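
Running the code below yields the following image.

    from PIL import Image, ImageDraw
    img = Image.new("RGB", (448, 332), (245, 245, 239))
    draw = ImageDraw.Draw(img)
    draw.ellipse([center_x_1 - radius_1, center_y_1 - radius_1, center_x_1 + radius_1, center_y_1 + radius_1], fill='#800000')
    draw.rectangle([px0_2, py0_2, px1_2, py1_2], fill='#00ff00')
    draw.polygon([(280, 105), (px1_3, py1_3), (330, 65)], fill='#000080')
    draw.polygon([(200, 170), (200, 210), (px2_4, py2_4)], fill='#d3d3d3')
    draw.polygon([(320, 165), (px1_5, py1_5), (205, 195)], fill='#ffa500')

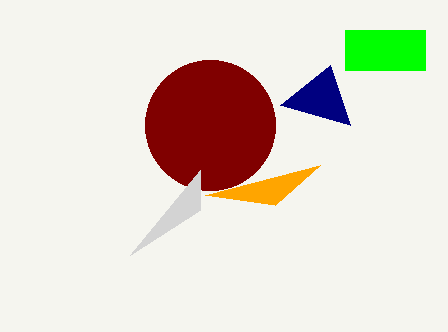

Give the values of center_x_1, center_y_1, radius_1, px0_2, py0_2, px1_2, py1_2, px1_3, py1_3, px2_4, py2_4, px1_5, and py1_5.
center_x_1 = 210, center_y_1 = 125, radius_1 = 65, px0_2 = 345, py0_2 = 30, px1_2 = 425, py1_2 = 70, px1_3 = 350, py1_3 = 125, px2_4 = 130, py2_4 = 255, px1_5 = 275, py1_5 = 205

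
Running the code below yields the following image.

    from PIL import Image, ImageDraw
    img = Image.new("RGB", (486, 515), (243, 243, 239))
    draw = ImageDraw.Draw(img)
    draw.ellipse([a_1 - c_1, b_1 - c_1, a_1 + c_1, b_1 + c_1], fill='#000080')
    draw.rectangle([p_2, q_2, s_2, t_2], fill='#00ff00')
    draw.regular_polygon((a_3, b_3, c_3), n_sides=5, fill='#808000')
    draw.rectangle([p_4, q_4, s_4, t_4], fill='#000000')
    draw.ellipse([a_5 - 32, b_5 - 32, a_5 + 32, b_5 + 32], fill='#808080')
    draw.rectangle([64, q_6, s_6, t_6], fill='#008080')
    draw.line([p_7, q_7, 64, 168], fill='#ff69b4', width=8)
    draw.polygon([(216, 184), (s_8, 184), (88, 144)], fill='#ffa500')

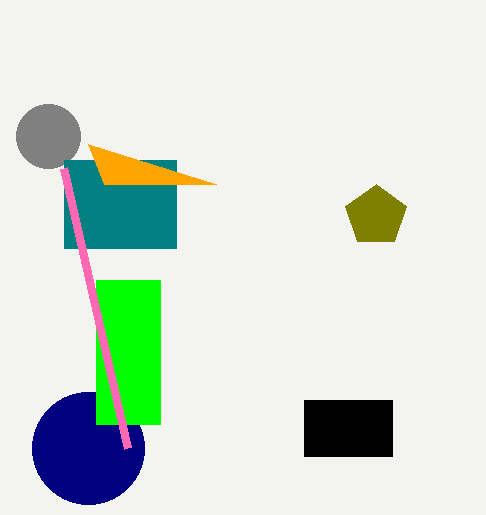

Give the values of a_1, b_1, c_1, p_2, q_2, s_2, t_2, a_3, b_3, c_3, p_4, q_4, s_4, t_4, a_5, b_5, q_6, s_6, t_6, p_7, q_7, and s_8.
a_1 = 88, b_1 = 448, c_1 = 56, p_2 = 96, q_2 = 280, s_2 = 160, t_2 = 424, a_3 = 376, b_3 = 216, c_3 = 32, p_4 = 304, q_4 = 400, s_4 = 392, t_4 = 456, a_5 = 48, b_5 = 136, q_6 = 160, s_6 = 176, t_6 = 248, p_7 = 128, q_7 = 448, s_8 = 104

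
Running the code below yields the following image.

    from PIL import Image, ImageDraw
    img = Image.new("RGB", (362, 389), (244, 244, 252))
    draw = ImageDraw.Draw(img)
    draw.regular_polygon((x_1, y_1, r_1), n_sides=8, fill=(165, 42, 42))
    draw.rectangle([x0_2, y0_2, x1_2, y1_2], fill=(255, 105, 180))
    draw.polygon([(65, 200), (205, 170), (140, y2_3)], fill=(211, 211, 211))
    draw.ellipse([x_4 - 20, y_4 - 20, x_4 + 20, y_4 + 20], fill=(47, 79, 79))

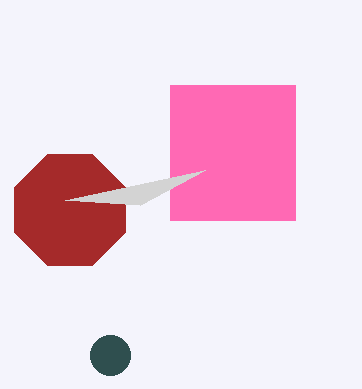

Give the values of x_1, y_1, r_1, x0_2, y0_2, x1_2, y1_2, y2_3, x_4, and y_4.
x_1 = 70
y_1 = 210
r_1 = 60
x0_2 = 170
y0_2 = 85
x1_2 = 295
y1_2 = 220
y2_3 = 205
x_4 = 110
y_4 = 355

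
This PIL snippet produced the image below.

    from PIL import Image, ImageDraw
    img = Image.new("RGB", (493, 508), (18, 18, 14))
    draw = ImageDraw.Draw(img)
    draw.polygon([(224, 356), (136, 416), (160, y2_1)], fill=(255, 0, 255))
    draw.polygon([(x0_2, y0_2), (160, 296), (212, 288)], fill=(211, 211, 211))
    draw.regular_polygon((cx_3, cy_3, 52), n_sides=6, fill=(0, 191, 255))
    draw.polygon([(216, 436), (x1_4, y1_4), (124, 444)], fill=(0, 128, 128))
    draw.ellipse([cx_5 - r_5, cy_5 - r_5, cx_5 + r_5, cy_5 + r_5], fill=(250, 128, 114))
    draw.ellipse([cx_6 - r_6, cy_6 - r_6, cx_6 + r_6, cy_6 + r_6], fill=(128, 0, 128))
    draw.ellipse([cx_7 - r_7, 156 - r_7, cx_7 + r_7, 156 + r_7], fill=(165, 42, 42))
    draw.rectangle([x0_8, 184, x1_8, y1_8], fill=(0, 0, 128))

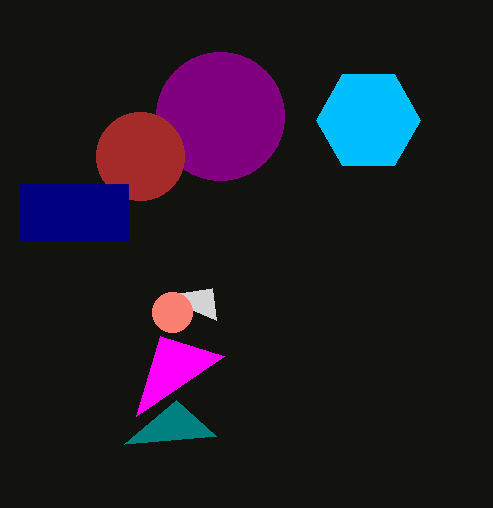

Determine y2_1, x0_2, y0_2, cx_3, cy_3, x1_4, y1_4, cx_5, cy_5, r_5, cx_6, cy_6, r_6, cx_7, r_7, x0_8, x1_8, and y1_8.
y2_1 = 336, x0_2 = 216, y0_2 = 320, cx_3 = 368, cy_3 = 120, x1_4 = 176, y1_4 = 400, cx_5 = 172, cy_5 = 312, r_5 = 20, cx_6 = 220, cy_6 = 116, r_6 = 64, cx_7 = 140, r_7 = 44, x0_8 = 20, x1_8 = 128, y1_8 = 240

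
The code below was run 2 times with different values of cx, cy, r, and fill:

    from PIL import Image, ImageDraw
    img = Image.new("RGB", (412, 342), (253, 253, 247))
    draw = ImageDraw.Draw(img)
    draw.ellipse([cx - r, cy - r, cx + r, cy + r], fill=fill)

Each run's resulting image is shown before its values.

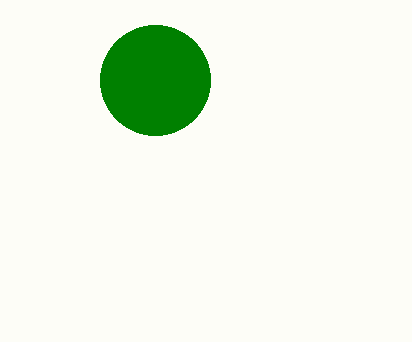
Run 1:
cx = 155
cy = 80
r = 55
fill = 'green'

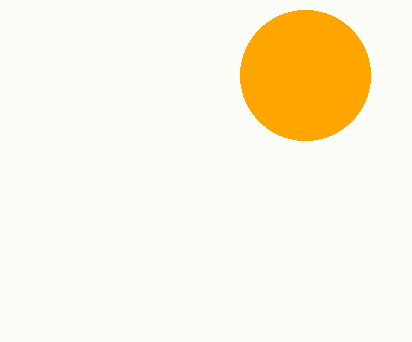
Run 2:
cx = 305; cy = 75; r = 65; fill = 'orange'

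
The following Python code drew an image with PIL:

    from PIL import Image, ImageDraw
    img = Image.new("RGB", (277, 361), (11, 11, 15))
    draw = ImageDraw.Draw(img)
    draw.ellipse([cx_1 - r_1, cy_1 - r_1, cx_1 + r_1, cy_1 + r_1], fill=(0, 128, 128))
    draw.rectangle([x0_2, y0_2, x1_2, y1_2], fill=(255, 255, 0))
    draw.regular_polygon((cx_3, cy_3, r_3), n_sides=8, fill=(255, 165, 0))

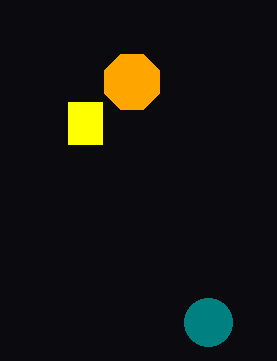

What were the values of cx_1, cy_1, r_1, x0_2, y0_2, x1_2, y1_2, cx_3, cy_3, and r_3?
cx_1 = 208; cy_1 = 322; r_1 = 24; x0_2 = 68; y0_2 = 102; x1_2 = 102; y1_2 = 144; cx_3 = 132; cy_3 = 82; r_3 = 30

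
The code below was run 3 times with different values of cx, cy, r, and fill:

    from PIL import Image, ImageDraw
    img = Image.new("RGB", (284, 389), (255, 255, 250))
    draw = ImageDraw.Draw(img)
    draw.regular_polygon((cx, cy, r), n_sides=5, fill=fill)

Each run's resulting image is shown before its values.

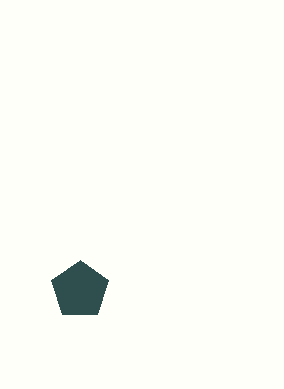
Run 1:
cx = 80
cy = 290
r = 30
fill = 'darkslategray'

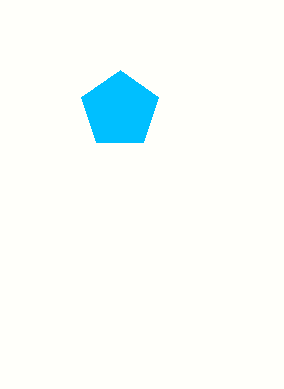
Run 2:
cx = 120
cy = 110
r = 40
fill = 'deepskyblue'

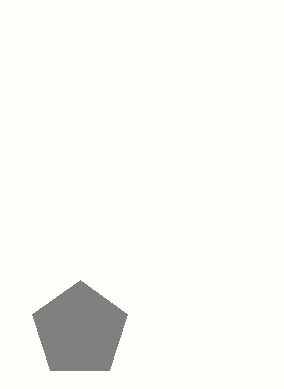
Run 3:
cx = 80; cy = 330; r = 50; fill = 'gray'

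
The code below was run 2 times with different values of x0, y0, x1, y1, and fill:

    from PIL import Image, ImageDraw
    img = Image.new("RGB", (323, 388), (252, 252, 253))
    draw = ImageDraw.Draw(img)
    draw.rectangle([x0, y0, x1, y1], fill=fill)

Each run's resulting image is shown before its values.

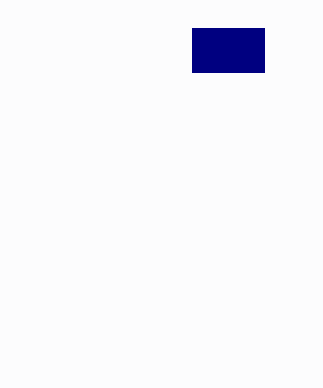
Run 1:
x0 = 192, y0 = 28, x1 = 264, y1 = 72, fill = 'navy'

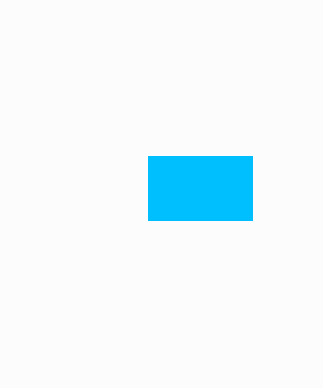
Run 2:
x0 = 148; y0 = 156; x1 = 252; y1 = 220; fill = 'deepskyblue'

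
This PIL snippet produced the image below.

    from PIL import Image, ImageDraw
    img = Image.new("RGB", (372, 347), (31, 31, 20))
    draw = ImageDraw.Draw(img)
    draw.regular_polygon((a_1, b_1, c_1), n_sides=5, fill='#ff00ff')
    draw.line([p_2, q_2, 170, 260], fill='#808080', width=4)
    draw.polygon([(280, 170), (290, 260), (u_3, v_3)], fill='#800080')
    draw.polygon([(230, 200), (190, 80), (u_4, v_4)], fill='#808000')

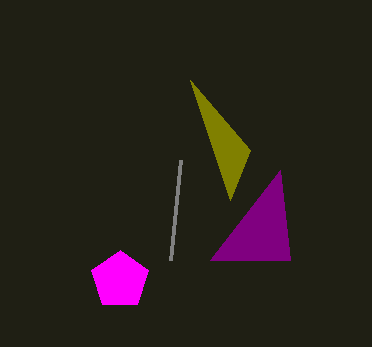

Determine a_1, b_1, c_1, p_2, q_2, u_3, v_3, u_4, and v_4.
a_1 = 120
b_1 = 280
c_1 = 30
p_2 = 180
q_2 = 160
u_3 = 210
v_3 = 260
u_4 = 250
v_4 = 150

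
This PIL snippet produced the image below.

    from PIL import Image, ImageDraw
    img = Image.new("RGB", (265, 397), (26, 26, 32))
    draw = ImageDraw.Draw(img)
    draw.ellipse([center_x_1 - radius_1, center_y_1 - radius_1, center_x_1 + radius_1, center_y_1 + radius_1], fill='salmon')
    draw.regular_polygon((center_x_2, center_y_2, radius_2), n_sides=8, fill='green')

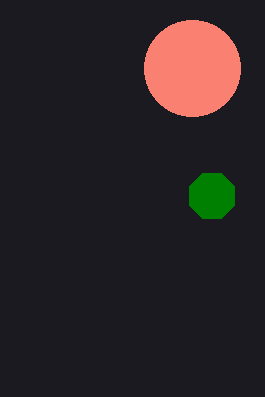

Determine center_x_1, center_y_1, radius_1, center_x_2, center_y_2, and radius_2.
center_x_1 = 192
center_y_1 = 68
radius_1 = 48
center_x_2 = 212
center_y_2 = 196
radius_2 = 24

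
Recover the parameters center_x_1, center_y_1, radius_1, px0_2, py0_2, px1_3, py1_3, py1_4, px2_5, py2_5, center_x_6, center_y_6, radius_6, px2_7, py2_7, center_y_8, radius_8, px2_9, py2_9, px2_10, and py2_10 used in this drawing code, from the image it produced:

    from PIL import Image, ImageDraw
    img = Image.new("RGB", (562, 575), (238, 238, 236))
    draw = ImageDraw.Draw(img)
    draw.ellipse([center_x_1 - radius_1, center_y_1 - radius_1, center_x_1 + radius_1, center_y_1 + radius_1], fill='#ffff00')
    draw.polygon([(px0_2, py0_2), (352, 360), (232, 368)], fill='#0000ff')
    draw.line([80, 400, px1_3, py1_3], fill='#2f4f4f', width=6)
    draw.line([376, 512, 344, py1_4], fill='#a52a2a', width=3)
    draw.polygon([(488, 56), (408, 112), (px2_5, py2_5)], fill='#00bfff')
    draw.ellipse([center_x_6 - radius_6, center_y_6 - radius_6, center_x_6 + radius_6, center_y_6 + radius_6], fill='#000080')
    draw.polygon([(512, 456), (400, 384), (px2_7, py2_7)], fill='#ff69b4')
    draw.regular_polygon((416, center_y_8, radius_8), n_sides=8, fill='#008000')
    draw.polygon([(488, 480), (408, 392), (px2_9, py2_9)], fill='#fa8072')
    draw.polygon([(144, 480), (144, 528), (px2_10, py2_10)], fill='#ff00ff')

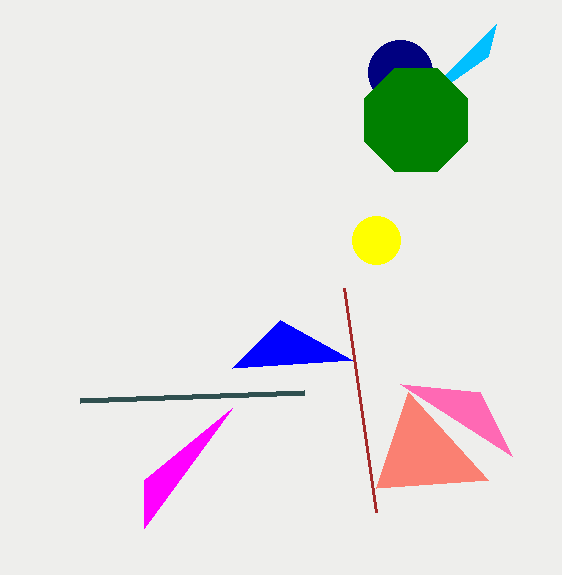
center_x_1 = 376; center_y_1 = 240; radius_1 = 24; px0_2 = 280; py0_2 = 320; px1_3 = 304; py1_3 = 392; py1_4 = 288; px2_5 = 496; py2_5 = 24; center_x_6 = 400; center_y_6 = 72; radius_6 = 32; px2_7 = 480; py2_7 = 392; center_y_8 = 120; radius_8 = 56; px2_9 = 376; py2_9 = 488; px2_10 = 232; py2_10 = 408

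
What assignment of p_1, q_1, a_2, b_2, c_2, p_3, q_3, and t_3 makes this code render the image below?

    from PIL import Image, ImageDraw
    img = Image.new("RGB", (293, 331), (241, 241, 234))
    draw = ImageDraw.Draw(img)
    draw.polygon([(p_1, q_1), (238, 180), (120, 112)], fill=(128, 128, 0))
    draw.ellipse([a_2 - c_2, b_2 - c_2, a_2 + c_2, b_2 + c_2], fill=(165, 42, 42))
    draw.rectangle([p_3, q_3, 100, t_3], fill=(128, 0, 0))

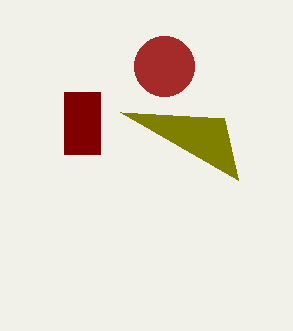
p_1 = 224, q_1 = 118, a_2 = 164, b_2 = 66, c_2 = 30, p_3 = 64, q_3 = 92, t_3 = 154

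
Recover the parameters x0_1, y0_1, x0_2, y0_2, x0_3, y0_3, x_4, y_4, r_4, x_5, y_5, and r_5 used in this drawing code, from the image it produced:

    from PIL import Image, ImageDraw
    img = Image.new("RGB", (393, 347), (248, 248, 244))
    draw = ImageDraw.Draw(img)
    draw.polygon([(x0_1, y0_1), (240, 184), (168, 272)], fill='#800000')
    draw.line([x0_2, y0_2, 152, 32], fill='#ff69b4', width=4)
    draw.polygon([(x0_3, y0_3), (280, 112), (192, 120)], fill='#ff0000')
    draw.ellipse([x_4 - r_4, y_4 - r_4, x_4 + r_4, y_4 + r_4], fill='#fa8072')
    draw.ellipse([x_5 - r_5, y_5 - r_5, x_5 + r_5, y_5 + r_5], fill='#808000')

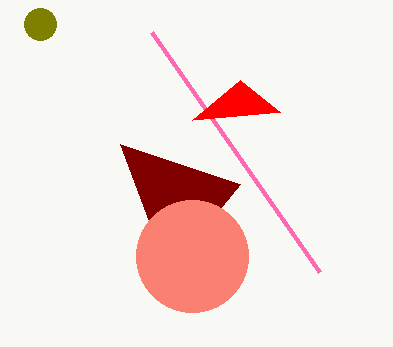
x0_1 = 120; y0_1 = 144; x0_2 = 320; y0_2 = 272; x0_3 = 240; y0_3 = 80; x_4 = 192; y_4 = 256; r_4 = 56; x_5 = 40; y_5 = 24; r_5 = 16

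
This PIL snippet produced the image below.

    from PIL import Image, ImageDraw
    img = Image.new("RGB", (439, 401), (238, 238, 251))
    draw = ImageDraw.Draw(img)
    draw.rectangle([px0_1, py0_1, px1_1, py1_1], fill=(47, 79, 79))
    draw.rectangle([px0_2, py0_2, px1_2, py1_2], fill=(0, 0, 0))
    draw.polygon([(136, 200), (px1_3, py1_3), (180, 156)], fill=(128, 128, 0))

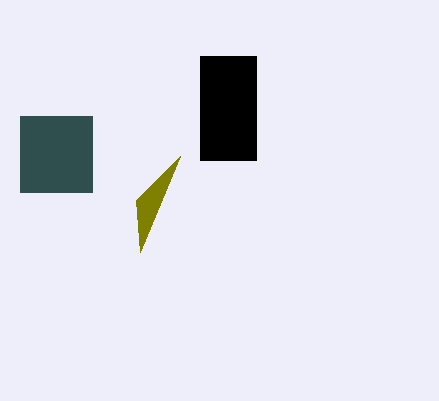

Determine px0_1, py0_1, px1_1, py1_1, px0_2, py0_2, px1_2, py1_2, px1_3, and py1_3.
px0_1 = 20
py0_1 = 116
px1_1 = 92
py1_1 = 192
px0_2 = 200
py0_2 = 56
px1_2 = 256
py1_2 = 160
px1_3 = 140
py1_3 = 252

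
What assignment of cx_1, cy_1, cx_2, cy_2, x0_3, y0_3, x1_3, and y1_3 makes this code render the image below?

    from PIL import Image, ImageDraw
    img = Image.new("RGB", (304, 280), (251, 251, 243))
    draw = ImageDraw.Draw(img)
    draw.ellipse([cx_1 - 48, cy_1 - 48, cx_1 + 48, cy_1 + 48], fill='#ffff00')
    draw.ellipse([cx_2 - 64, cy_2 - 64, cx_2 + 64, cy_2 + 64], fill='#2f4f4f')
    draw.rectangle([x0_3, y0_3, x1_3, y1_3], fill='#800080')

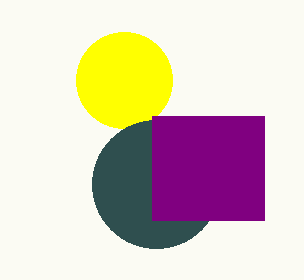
cx_1 = 124
cy_1 = 80
cx_2 = 156
cy_2 = 184
x0_3 = 152
y0_3 = 116
x1_3 = 264
y1_3 = 220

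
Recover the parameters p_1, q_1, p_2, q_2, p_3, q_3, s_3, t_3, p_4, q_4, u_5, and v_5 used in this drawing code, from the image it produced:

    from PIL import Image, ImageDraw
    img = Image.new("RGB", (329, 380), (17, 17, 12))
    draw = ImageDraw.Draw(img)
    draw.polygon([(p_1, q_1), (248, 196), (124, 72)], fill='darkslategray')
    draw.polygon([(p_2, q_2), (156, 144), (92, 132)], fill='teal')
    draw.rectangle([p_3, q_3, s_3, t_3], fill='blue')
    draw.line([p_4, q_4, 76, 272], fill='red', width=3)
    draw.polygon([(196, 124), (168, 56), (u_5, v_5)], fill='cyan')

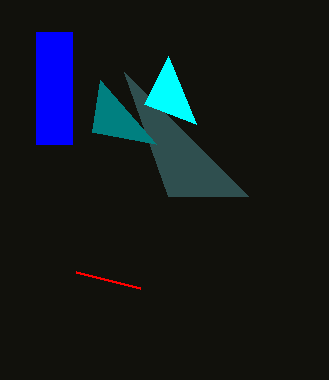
p_1 = 168, q_1 = 196, p_2 = 100, q_2 = 80, p_3 = 36, q_3 = 32, s_3 = 72, t_3 = 144, p_4 = 140, q_4 = 288, u_5 = 144, v_5 = 104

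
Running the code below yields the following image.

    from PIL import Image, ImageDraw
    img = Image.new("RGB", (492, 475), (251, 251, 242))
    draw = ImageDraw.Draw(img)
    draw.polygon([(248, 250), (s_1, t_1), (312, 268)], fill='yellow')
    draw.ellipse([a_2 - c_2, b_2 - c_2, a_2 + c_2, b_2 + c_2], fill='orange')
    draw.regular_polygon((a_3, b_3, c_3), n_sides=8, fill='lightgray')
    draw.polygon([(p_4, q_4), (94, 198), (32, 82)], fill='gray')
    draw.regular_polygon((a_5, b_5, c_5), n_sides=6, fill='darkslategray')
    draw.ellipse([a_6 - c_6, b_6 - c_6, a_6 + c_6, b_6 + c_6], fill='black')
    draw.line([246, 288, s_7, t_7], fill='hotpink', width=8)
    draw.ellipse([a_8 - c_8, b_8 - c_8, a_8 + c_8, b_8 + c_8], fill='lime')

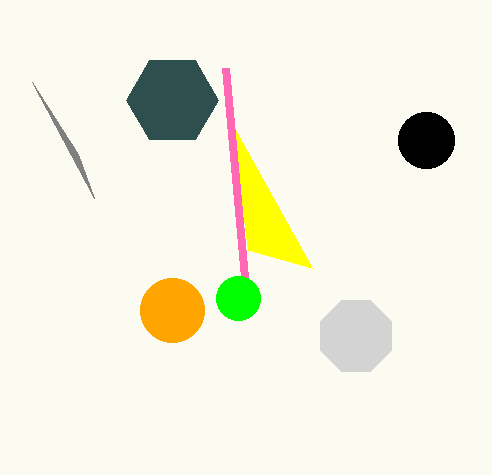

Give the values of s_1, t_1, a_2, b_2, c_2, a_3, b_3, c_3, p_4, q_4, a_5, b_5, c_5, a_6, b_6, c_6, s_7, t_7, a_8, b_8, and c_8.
s_1 = 232
t_1 = 124
a_2 = 172
b_2 = 310
c_2 = 32
a_3 = 356
b_3 = 336
c_3 = 38
p_4 = 78
q_4 = 154
a_5 = 172
b_5 = 100
c_5 = 46
a_6 = 426
b_6 = 140
c_6 = 28
s_7 = 226
t_7 = 68
a_8 = 238
b_8 = 298
c_8 = 22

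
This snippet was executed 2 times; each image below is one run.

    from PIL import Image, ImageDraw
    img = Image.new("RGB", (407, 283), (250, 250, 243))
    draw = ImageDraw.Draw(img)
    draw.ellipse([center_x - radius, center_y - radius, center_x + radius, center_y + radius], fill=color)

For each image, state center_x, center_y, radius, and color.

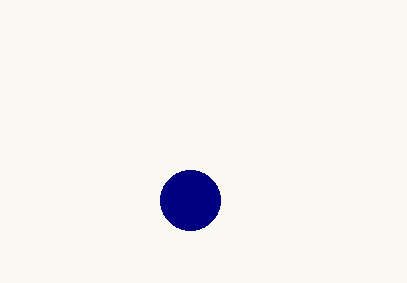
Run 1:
center_x = 190, center_y = 200, radius = 30, color = 'navy'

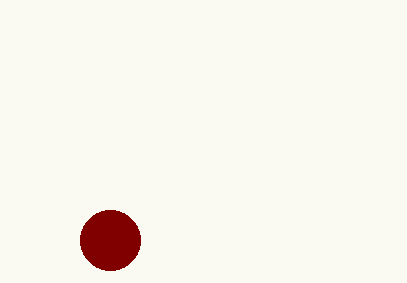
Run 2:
center_x = 110
center_y = 240
radius = 30
color = 'maroon'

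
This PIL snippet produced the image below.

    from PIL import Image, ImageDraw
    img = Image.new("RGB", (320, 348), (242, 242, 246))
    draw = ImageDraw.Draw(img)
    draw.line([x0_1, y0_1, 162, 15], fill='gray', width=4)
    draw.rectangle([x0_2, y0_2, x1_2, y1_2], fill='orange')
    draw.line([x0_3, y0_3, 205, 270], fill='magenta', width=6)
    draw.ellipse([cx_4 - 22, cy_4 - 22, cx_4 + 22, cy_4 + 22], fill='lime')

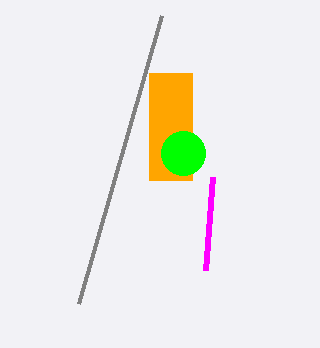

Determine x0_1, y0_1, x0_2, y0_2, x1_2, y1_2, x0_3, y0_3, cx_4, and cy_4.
x0_1 = 79
y0_1 = 303
x0_2 = 149
y0_2 = 73
x1_2 = 192
y1_2 = 180
x0_3 = 212
y0_3 = 177
cx_4 = 183
cy_4 = 153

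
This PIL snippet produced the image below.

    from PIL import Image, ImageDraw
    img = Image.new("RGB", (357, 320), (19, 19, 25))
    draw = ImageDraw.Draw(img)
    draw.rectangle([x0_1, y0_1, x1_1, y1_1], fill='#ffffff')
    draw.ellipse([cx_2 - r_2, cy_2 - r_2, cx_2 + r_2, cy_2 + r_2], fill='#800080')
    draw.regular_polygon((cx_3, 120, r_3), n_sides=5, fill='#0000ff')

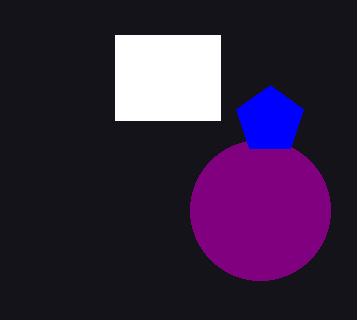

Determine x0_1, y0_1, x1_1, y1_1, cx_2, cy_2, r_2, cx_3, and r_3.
x0_1 = 115, y0_1 = 35, x1_1 = 220, y1_1 = 120, cx_2 = 260, cy_2 = 210, r_2 = 70, cx_3 = 270, r_3 = 35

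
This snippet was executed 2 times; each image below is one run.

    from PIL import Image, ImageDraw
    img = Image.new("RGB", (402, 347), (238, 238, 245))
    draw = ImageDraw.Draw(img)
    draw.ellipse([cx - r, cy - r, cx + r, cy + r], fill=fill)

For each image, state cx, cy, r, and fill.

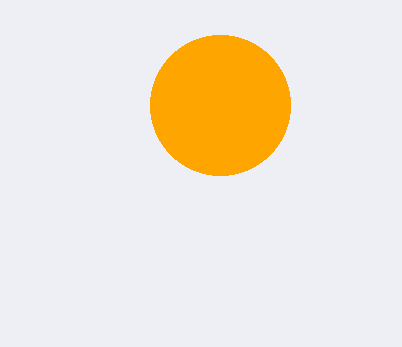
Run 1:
cx = 220; cy = 105; r = 70; fill = 'orange'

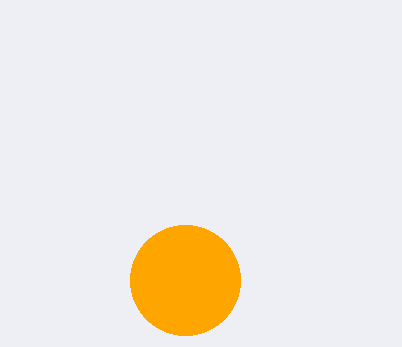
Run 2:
cx = 185
cy = 280
r = 55
fill = 'orange'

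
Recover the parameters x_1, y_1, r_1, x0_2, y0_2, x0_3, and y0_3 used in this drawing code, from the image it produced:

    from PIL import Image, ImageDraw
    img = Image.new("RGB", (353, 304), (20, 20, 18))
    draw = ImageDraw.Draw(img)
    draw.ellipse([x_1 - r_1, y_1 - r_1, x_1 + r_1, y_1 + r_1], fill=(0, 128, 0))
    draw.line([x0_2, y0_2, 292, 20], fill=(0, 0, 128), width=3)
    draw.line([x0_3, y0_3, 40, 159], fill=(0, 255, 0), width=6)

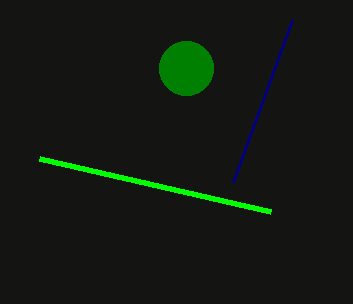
x_1 = 186; y_1 = 68; r_1 = 27; x0_2 = 233; y0_2 = 182; x0_3 = 271; y0_3 = 212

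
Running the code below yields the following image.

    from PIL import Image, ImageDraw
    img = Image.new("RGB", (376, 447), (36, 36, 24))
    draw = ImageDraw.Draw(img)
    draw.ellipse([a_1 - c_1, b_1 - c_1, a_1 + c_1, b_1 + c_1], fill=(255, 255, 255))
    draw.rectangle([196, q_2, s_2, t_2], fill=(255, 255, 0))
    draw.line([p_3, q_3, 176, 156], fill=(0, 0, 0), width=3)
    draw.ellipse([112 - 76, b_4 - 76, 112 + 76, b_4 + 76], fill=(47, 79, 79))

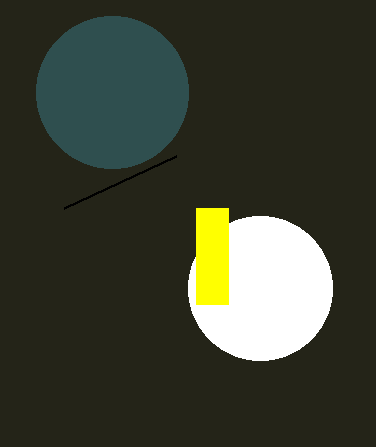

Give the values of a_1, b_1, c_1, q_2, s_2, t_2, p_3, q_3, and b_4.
a_1 = 260
b_1 = 288
c_1 = 72
q_2 = 208
s_2 = 228
t_2 = 304
p_3 = 64
q_3 = 208
b_4 = 92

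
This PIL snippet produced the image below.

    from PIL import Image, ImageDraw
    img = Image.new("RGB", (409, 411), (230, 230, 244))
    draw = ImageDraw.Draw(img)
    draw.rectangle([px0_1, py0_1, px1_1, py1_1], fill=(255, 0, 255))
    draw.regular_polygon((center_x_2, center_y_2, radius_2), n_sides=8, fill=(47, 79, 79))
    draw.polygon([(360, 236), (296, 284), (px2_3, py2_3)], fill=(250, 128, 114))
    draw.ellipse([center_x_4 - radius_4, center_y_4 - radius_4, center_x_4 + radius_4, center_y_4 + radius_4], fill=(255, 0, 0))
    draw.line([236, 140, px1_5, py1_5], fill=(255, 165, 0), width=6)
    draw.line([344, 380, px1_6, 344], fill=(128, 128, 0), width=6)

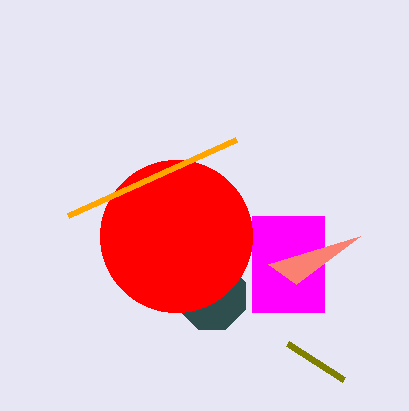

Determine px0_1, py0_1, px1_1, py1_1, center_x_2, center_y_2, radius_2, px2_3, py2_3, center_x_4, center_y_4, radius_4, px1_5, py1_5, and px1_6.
px0_1 = 252
py0_1 = 216
px1_1 = 324
py1_1 = 312
center_x_2 = 212
center_y_2 = 296
radius_2 = 36
px2_3 = 268
py2_3 = 264
center_x_4 = 176
center_y_4 = 236
radius_4 = 76
px1_5 = 68
py1_5 = 216
px1_6 = 288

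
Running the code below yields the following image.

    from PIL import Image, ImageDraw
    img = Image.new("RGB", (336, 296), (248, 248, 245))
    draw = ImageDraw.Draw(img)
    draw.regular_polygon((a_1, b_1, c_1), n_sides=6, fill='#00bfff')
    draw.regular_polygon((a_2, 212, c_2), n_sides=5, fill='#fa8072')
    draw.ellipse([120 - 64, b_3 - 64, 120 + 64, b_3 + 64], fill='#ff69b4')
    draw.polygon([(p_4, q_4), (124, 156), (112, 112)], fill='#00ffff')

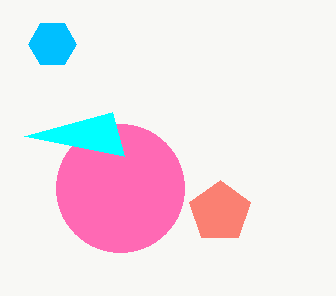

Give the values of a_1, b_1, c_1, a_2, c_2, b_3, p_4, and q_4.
a_1 = 52; b_1 = 44; c_1 = 24; a_2 = 220; c_2 = 32; b_3 = 188; p_4 = 24; q_4 = 136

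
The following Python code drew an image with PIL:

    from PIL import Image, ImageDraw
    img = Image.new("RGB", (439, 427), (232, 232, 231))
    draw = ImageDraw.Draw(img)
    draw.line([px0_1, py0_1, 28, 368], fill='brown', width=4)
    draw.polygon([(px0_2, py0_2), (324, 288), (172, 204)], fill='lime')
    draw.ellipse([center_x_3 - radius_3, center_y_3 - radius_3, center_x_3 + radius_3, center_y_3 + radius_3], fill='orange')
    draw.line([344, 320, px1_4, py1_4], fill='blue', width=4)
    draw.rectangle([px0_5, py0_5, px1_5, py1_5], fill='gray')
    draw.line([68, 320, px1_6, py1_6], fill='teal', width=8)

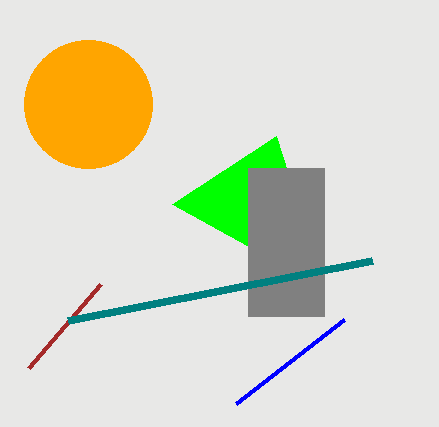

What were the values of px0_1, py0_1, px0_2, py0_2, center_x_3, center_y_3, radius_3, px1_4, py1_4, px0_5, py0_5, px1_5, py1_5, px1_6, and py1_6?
px0_1 = 100, py0_1 = 284, px0_2 = 276, py0_2 = 136, center_x_3 = 88, center_y_3 = 104, radius_3 = 64, px1_4 = 236, py1_4 = 404, px0_5 = 248, py0_5 = 168, px1_5 = 324, py1_5 = 316, px1_6 = 372, py1_6 = 260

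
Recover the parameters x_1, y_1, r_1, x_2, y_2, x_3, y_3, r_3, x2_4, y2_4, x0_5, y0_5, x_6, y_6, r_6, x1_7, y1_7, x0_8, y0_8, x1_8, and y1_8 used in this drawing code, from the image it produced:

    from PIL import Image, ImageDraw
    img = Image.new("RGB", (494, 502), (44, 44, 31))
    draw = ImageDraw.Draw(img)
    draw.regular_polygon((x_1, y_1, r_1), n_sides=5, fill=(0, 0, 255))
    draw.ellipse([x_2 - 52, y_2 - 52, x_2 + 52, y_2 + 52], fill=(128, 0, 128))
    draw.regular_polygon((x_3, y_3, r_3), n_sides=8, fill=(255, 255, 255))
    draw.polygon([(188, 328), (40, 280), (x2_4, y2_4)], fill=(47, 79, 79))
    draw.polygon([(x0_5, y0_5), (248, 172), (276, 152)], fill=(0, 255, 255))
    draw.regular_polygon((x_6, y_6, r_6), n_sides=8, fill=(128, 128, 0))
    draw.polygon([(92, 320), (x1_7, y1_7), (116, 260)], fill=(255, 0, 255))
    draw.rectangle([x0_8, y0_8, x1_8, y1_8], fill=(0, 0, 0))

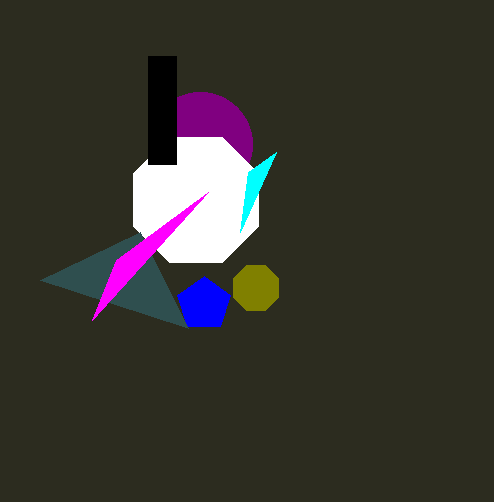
x_1 = 204, y_1 = 304, r_1 = 28, x_2 = 200, y_2 = 144, x_3 = 196, y_3 = 200, r_3 = 68, x2_4 = 140, y2_4 = 232, x0_5 = 240, y0_5 = 232, x_6 = 256, y_6 = 288, r_6 = 24, x1_7 = 208, y1_7 = 192, x0_8 = 148, y0_8 = 56, x1_8 = 176, y1_8 = 164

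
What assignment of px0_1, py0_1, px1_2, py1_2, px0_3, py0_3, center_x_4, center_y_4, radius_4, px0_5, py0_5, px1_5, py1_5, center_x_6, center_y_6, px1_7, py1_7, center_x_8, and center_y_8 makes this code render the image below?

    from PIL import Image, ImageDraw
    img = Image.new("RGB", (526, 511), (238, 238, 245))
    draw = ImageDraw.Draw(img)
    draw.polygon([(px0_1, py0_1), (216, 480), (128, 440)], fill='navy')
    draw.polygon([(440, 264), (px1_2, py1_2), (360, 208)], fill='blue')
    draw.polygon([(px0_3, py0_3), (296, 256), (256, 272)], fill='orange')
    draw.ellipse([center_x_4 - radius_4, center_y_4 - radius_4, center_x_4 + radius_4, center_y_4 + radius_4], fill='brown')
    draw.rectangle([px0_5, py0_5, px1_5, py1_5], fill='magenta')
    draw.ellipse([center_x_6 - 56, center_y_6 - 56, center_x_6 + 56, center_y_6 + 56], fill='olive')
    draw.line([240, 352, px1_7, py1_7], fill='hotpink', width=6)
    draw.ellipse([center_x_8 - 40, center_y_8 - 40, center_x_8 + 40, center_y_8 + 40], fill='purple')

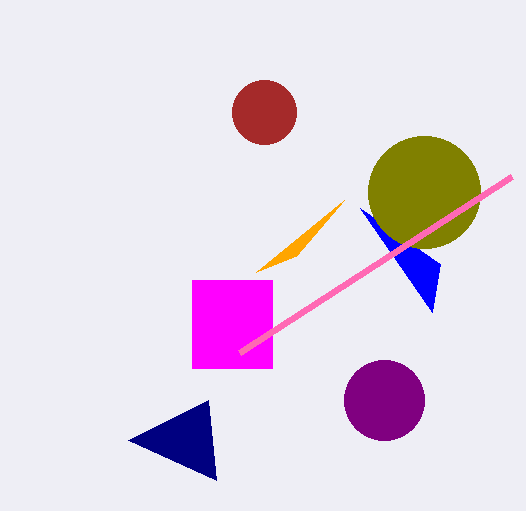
px0_1 = 208
py0_1 = 400
px1_2 = 432
py1_2 = 312
px0_3 = 344
py0_3 = 200
center_x_4 = 264
center_y_4 = 112
radius_4 = 32
px0_5 = 192
py0_5 = 280
px1_5 = 272
py1_5 = 368
center_x_6 = 424
center_y_6 = 192
px1_7 = 512
py1_7 = 176
center_x_8 = 384
center_y_8 = 400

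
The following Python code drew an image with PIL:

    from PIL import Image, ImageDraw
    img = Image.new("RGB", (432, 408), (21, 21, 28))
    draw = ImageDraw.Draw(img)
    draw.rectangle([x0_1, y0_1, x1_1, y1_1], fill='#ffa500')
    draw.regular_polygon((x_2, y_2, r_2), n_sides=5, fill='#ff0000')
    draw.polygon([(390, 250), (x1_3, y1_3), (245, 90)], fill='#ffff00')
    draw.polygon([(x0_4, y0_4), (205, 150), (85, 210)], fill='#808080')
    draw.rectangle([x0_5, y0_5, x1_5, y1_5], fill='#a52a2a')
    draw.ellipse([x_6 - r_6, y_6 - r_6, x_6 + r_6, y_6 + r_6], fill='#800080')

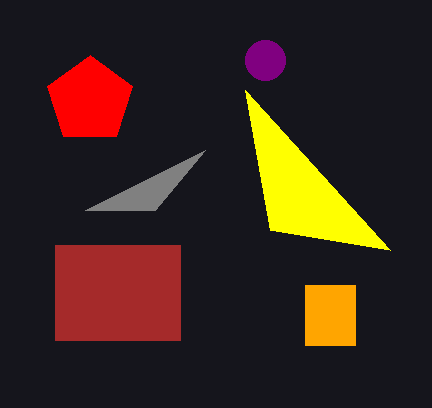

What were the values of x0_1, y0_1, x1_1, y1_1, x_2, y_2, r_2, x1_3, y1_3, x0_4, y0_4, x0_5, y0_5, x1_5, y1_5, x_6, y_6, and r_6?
x0_1 = 305; y0_1 = 285; x1_1 = 355; y1_1 = 345; x_2 = 90; y_2 = 100; r_2 = 45; x1_3 = 270; y1_3 = 230; x0_4 = 155; y0_4 = 210; x0_5 = 55; y0_5 = 245; x1_5 = 180; y1_5 = 340; x_6 = 265; y_6 = 60; r_6 = 20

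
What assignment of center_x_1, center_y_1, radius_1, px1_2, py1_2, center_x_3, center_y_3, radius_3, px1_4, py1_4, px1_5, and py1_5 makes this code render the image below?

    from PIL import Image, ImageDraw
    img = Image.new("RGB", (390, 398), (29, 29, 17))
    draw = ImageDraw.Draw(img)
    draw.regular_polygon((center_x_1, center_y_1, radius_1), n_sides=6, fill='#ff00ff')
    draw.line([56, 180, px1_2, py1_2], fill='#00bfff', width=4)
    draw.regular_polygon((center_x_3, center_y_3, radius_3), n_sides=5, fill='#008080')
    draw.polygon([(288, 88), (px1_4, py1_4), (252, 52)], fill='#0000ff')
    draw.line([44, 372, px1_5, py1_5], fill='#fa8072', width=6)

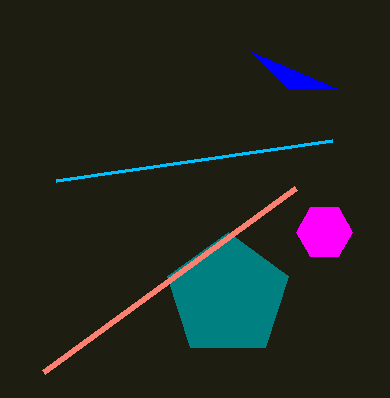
center_x_1 = 324
center_y_1 = 232
radius_1 = 28
px1_2 = 332
py1_2 = 140
center_x_3 = 228
center_y_3 = 296
radius_3 = 64
px1_4 = 336
py1_4 = 88
px1_5 = 296
py1_5 = 188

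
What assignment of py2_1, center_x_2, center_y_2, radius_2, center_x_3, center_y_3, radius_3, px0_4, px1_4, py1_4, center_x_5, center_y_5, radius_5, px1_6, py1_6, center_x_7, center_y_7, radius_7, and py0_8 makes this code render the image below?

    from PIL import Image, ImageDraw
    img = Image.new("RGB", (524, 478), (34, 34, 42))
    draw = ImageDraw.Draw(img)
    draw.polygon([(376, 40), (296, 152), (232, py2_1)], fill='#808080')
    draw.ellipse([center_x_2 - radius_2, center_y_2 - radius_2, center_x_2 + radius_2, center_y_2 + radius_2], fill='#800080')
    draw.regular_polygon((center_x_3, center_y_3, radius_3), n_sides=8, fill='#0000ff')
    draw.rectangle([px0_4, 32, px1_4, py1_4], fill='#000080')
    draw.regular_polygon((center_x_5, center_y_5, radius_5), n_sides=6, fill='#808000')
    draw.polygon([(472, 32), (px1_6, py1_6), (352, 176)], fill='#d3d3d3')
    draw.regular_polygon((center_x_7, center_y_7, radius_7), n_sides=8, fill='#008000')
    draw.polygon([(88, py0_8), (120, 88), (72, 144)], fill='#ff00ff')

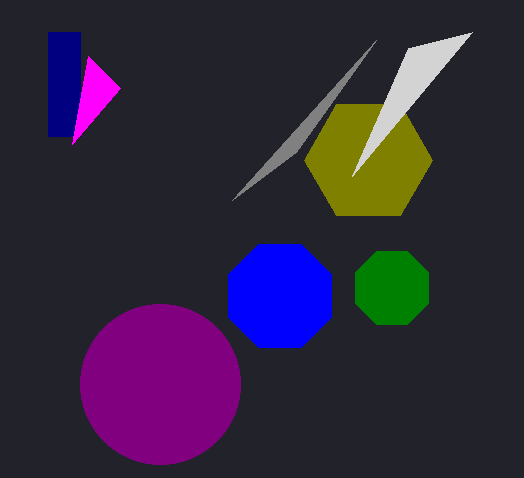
py2_1 = 200; center_x_2 = 160; center_y_2 = 384; radius_2 = 80; center_x_3 = 280; center_y_3 = 296; radius_3 = 56; px0_4 = 48; px1_4 = 80; py1_4 = 136; center_x_5 = 368; center_y_5 = 160; radius_5 = 64; px1_6 = 408; py1_6 = 48; center_x_7 = 392; center_y_7 = 288; radius_7 = 40; py0_8 = 56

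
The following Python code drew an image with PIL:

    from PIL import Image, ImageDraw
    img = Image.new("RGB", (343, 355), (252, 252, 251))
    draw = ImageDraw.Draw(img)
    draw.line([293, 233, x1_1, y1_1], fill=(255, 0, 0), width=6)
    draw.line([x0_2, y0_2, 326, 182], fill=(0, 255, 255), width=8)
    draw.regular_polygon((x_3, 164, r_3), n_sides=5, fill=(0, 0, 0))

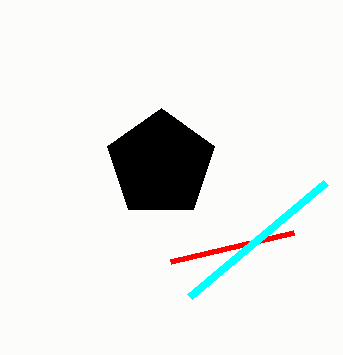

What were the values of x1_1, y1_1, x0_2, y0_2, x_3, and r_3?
x1_1 = 170, y1_1 = 262, x0_2 = 190, y0_2 = 296, x_3 = 161, r_3 = 56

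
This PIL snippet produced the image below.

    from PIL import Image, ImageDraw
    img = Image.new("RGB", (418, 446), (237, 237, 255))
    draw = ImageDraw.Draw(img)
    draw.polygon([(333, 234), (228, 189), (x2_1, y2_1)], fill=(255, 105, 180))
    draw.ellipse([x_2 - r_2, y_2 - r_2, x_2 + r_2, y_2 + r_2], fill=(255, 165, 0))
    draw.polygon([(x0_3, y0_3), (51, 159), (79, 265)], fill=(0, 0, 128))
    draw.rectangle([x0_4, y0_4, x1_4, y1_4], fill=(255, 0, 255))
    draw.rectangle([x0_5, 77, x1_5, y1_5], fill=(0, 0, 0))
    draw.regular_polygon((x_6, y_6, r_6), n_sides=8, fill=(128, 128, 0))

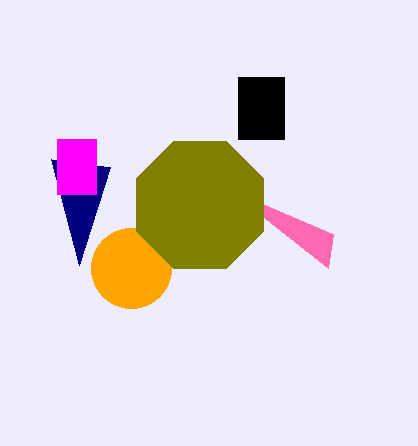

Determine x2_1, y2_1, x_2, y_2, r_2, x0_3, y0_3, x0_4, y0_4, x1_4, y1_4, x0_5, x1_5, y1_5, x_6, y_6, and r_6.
x2_1 = 328
y2_1 = 268
x_2 = 131
y_2 = 268
r_2 = 40
x0_3 = 110
y0_3 = 167
x0_4 = 57
y0_4 = 139
x1_4 = 96
y1_4 = 194
x0_5 = 238
x1_5 = 284
y1_5 = 139
x_6 = 200
y_6 = 205
r_6 = 69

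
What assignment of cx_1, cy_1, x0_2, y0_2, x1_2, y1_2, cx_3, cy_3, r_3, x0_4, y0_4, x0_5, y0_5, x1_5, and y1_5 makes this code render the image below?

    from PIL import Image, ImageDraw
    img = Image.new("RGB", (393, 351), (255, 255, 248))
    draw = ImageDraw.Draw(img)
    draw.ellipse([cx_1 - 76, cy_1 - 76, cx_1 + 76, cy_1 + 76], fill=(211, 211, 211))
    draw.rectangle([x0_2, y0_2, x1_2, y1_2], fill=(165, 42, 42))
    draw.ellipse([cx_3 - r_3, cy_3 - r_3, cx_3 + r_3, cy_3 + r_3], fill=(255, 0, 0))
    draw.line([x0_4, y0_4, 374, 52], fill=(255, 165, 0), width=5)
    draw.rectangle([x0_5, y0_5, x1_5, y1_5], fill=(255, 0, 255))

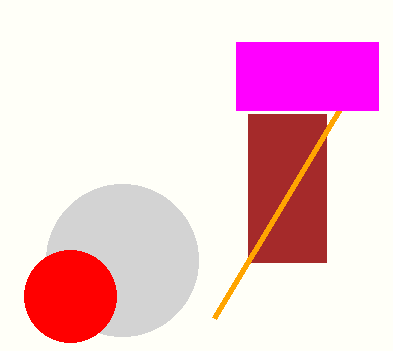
cx_1 = 122; cy_1 = 260; x0_2 = 248; y0_2 = 114; x1_2 = 326; y1_2 = 262; cx_3 = 70; cy_3 = 296; r_3 = 46; x0_4 = 214; y0_4 = 318; x0_5 = 236; y0_5 = 42; x1_5 = 378; y1_5 = 110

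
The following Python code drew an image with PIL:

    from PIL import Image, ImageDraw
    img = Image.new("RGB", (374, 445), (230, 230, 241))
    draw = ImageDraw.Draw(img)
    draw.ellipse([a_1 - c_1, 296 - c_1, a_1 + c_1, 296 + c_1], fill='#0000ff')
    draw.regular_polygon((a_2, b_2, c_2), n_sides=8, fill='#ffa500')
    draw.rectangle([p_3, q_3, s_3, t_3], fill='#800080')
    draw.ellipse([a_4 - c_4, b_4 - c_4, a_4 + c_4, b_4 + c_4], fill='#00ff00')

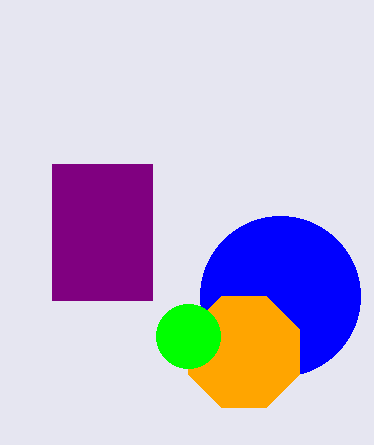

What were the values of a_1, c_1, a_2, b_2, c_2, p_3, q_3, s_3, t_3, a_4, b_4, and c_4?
a_1 = 280, c_1 = 80, a_2 = 244, b_2 = 352, c_2 = 60, p_3 = 52, q_3 = 164, s_3 = 152, t_3 = 300, a_4 = 188, b_4 = 336, c_4 = 32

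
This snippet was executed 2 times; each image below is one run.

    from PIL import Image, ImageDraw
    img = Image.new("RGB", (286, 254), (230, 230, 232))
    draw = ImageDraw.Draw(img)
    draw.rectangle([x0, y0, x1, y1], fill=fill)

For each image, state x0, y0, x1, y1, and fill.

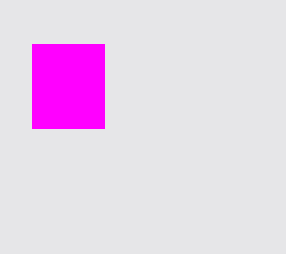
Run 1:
x0 = 32
y0 = 44
x1 = 104
y1 = 128
fill = 'magenta'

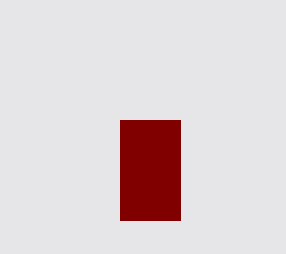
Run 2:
x0 = 120, y0 = 120, x1 = 180, y1 = 220, fill = 'maroon'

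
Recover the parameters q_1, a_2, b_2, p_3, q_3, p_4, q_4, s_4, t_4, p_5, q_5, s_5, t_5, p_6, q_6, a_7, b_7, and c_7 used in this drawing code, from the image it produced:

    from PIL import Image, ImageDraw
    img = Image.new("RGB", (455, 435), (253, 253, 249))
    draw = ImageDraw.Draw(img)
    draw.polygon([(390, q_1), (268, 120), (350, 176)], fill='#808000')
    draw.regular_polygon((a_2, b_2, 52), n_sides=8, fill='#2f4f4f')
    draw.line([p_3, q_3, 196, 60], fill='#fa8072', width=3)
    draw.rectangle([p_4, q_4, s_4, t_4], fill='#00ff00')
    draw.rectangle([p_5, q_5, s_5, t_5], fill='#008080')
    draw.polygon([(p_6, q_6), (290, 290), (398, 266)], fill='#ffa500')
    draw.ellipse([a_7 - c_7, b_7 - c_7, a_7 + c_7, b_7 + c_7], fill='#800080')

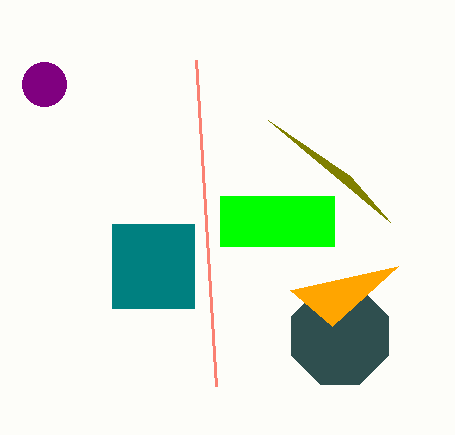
q_1 = 222, a_2 = 340, b_2 = 336, p_3 = 216, q_3 = 386, p_4 = 220, q_4 = 196, s_4 = 334, t_4 = 246, p_5 = 112, q_5 = 224, s_5 = 194, t_5 = 308, p_6 = 332, q_6 = 326, a_7 = 44, b_7 = 84, c_7 = 22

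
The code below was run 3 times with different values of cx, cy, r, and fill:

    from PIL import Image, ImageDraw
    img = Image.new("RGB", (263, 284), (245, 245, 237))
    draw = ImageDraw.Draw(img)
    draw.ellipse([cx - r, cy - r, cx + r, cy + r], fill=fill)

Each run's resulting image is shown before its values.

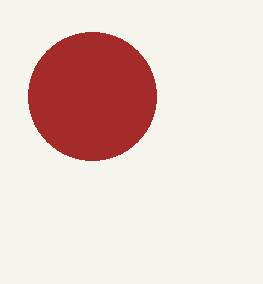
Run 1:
cx = 92; cy = 96; r = 64; fill = 'brown'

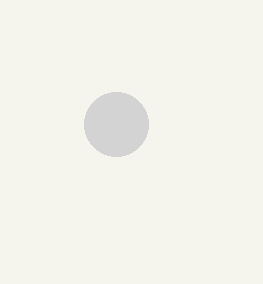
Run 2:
cx = 116; cy = 124; r = 32; fill = 'lightgray'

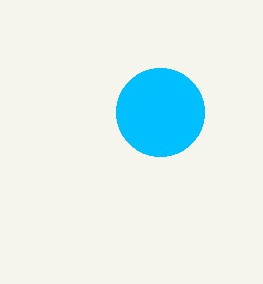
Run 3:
cx = 160; cy = 112; r = 44; fill = 'deepskyblue'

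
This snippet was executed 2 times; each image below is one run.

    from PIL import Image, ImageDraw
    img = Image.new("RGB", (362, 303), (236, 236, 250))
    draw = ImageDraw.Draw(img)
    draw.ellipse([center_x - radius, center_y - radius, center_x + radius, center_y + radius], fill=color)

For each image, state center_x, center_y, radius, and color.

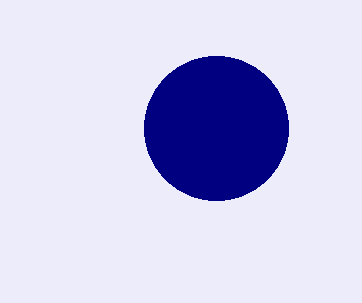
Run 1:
center_x = 216, center_y = 128, radius = 72, color = 'navy'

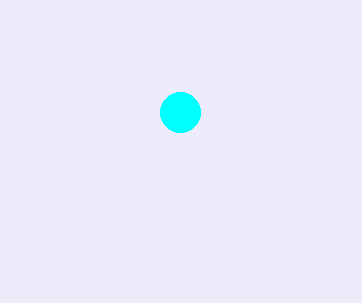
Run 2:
center_x = 180; center_y = 112; radius = 20; color = 'cyan'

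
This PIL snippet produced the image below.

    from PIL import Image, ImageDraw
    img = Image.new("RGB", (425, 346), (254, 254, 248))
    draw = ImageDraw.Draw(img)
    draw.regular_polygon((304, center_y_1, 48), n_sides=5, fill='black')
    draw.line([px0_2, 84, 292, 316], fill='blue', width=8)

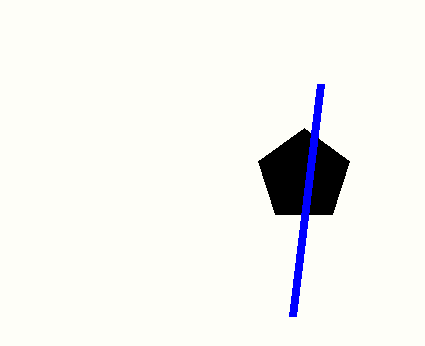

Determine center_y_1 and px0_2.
center_y_1 = 176, px0_2 = 320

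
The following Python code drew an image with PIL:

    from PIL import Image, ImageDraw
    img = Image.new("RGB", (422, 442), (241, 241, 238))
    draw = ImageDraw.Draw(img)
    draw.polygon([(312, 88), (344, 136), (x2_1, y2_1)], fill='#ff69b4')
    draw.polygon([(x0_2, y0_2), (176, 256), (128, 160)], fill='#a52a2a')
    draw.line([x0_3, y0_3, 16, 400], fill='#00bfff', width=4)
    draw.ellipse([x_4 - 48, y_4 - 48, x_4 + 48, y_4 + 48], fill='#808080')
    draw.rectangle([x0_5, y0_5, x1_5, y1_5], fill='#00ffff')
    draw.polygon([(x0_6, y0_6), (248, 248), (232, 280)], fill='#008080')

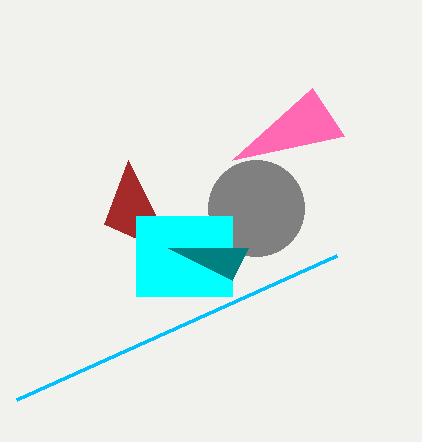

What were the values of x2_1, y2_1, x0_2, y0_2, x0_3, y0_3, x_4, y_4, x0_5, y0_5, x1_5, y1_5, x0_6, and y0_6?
x2_1 = 232; y2_1 = 160; x0_2 = 104; y0_2 = 224; x0_3 = 336; y0_3 = 256; x_4 = 256; y_4 = 208; x0_5 = 136; y0_5 = 216; x1_5 = 232; y1_5 = 296; x0_6 = 168; y0_6 = 248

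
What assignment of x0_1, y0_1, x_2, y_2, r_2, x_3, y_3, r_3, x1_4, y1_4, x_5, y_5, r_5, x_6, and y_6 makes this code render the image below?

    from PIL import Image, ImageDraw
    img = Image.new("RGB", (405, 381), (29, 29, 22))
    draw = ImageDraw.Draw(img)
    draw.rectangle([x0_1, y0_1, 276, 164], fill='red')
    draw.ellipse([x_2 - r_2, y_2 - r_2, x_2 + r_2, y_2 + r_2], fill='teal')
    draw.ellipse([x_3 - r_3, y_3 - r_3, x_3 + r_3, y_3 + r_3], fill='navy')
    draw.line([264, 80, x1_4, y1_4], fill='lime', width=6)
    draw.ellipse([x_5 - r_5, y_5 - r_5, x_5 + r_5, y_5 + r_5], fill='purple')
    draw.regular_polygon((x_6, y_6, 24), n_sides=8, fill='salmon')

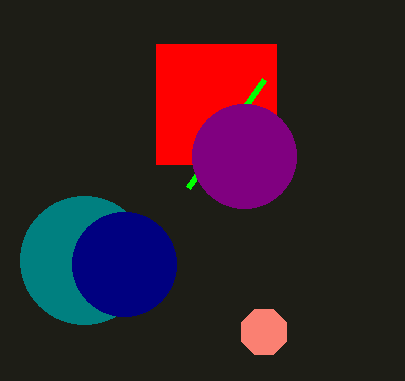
x0_1 = 156, y0_1 = 44, x_2 = 84, y_2 = 260, r_2 = 64, x_3 = 124, y_3 = 264, r_3 = 52, x1_4 = 188, y1_4 = 188, x_5 = 244, y_5 = 156, r_5 = 52, x_6 = 264, y_6 = 332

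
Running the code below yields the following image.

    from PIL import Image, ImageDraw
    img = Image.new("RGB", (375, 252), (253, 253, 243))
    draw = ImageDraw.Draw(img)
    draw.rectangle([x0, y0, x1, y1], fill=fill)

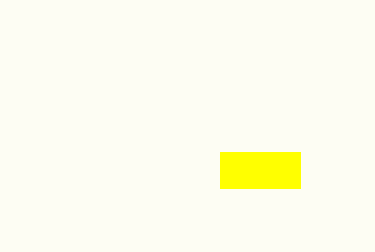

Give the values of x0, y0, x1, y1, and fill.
x0 = 220
y0 = 152
x1 = 300
y1 = 188
fill = 'yellow'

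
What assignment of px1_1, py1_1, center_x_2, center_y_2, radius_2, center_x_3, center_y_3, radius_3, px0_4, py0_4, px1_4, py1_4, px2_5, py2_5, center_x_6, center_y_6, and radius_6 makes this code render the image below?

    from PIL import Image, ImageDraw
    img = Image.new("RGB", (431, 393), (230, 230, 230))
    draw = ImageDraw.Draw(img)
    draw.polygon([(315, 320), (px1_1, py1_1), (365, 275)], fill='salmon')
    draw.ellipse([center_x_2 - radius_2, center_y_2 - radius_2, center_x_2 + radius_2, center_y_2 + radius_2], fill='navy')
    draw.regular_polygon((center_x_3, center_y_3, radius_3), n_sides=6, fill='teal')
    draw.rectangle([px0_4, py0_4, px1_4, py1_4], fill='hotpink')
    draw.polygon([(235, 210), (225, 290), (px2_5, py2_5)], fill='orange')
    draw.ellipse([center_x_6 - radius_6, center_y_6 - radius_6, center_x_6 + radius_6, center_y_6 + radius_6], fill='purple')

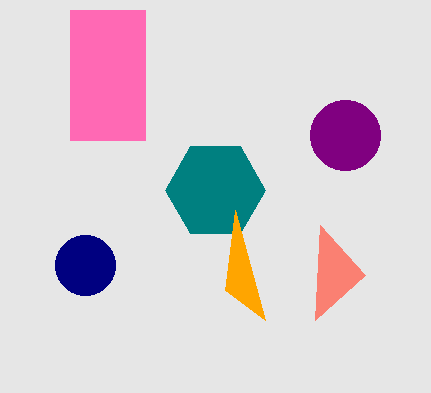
px1_1 = 320; py1_1 = 225; center_x_2 = 85; center_y_2 = 265; radius_2 = 30; center_x_3 = 215; center_y_3 = 190; radius_3 = 50; px0_4 = 70; py0_4 = 10; px1_4 = 145; py1_4 = 140; px2_5 = 265; py2_5 = 320; center_x_6 = 345; center_y_6 = 135; radius_6 = 35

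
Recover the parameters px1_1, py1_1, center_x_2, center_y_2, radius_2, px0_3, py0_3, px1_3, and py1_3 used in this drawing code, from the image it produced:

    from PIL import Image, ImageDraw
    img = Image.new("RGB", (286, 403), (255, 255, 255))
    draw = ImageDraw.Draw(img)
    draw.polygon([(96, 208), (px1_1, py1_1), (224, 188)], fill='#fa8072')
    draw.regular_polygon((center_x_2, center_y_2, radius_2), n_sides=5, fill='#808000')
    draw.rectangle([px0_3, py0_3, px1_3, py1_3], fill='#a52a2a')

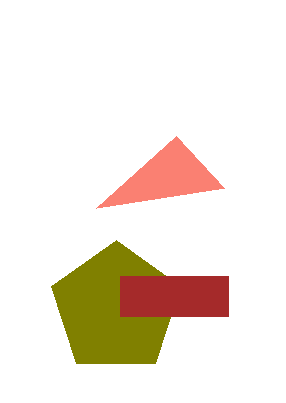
px1_1 = 176, py1_1 = 136, center_x_2 = 116, center_y_2 = 308, radius_2 = 68, px0_3 = 120, py0_3 = 276, px1_3 = 228, py1_3 = 316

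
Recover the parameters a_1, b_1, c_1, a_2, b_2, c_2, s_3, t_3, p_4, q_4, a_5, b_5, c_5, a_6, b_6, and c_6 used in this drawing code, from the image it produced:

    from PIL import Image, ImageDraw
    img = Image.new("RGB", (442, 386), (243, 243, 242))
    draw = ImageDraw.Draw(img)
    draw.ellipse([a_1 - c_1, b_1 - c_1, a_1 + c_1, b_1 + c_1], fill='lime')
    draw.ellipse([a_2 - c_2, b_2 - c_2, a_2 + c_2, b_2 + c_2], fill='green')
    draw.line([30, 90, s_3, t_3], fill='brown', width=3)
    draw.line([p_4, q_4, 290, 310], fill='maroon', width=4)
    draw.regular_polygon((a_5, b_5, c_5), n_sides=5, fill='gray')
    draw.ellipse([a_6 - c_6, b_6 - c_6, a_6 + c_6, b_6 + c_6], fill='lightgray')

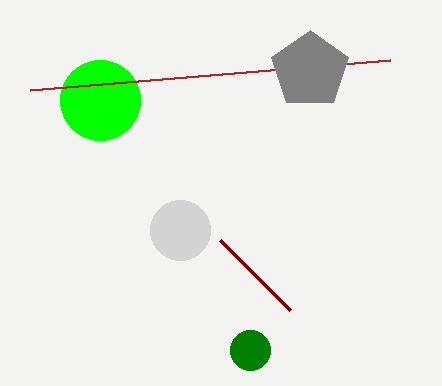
a_1 = 100; b_1 = 100; c_1 = 40; a_2 = 250; b_2 = 350; c_2 = 20; s_3 = 390; t_3 = 60; p_4 = 220; q_4 = 240; a_5 = 310; b_5 = 70; c_5 = 40; a_6 = 180; b_6 = 230; c_6 = 30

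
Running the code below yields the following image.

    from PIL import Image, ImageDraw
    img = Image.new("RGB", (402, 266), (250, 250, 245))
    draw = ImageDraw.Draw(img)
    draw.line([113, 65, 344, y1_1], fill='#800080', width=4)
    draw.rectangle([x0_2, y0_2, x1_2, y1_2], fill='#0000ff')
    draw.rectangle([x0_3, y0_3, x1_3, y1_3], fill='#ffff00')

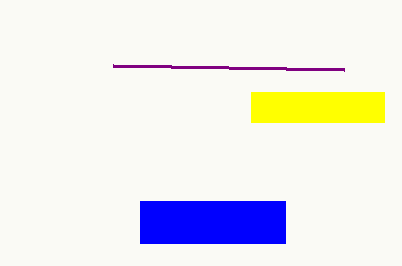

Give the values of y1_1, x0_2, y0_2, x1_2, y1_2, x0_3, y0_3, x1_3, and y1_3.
y1_1 = 69
x0_2 = 140
y0_2 = 201
x1_2 = 285
y1_2 = 243
x0_3 = 251
y0_3 = 92
x1_3 = 384
y1_3 = 122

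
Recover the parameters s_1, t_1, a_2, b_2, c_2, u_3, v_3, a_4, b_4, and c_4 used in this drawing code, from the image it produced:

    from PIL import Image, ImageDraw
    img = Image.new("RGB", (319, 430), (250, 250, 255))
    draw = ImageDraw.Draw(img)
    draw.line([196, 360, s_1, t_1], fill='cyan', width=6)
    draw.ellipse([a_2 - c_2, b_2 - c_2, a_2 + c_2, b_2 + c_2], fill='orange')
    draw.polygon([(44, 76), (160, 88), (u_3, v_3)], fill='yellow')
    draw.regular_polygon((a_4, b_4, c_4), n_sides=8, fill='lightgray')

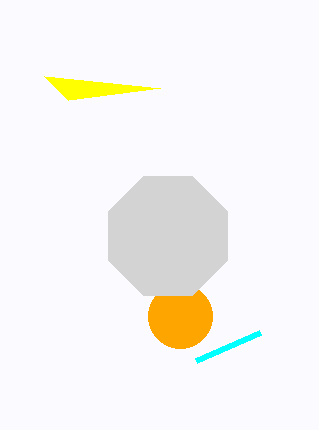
s_1 = 260, t_1 = 332, a_2 = 180, b_2 = 316, c_2 = 32, u_3 = 68, v_3 = 100, a_4 = 168, b_4 = 236, c_4 = 64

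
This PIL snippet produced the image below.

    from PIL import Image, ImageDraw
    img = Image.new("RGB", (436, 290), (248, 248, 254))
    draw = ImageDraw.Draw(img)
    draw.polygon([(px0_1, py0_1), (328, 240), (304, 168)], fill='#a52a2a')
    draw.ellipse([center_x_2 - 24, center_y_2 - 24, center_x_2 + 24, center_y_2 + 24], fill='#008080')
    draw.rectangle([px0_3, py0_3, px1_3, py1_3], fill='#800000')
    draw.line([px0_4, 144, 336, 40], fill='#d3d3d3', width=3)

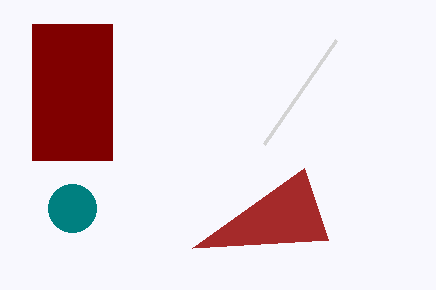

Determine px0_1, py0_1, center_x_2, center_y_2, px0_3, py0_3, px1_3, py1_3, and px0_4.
px0_1 = 192
py0_1 = 248
center_x_2 = 72
center_y_2 = 208
px0_3 = 32
py0_3 = 24
px1_3 = 112
py1_3 = 160
px0_4 = 264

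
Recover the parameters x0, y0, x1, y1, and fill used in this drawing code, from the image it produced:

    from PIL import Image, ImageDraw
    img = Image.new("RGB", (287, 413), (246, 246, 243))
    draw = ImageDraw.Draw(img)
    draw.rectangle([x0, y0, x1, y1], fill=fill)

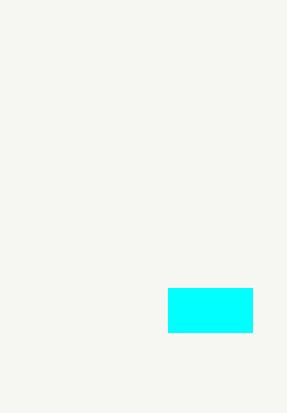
x0 = 168
y0 = 288
x1 = 252
y1 = 332
fill = 'cyan'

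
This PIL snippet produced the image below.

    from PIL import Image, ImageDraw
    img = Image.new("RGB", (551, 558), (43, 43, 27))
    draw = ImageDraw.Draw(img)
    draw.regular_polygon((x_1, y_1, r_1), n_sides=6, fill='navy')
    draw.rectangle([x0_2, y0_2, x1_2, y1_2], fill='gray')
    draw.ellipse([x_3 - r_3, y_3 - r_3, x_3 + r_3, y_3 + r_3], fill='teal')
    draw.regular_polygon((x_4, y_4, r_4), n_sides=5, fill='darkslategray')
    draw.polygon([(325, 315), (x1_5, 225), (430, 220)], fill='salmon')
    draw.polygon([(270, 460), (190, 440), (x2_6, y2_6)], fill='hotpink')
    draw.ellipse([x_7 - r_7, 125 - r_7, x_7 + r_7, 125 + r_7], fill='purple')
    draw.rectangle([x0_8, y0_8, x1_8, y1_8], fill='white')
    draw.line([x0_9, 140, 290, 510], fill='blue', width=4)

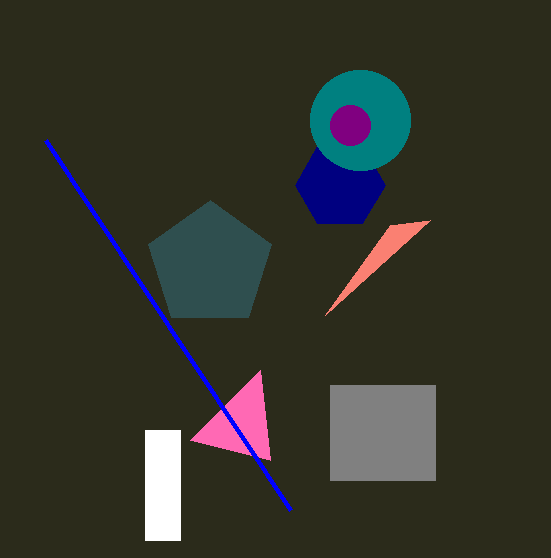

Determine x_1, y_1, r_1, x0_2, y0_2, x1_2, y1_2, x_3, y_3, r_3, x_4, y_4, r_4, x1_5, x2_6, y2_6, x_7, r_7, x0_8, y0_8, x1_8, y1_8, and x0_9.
x_1 = 340
y_1 = 185
r_1 = 45
x0_2 = 330
y0_2 = 385
x1_2 = 435
y1_2 = 480
x_3 = 360
y_3 = 120
r_3 = 50
x_4 = 210
y_4 = 265
r_4 = 65
x1_5 = 390
x2_6 = 260
y2_6 = 370
x_7 = 350
r_7 = 20
x0_8 = 145
y0_8 = 430
x1_8 = 180
y1_8 = 540
x0_9 = 45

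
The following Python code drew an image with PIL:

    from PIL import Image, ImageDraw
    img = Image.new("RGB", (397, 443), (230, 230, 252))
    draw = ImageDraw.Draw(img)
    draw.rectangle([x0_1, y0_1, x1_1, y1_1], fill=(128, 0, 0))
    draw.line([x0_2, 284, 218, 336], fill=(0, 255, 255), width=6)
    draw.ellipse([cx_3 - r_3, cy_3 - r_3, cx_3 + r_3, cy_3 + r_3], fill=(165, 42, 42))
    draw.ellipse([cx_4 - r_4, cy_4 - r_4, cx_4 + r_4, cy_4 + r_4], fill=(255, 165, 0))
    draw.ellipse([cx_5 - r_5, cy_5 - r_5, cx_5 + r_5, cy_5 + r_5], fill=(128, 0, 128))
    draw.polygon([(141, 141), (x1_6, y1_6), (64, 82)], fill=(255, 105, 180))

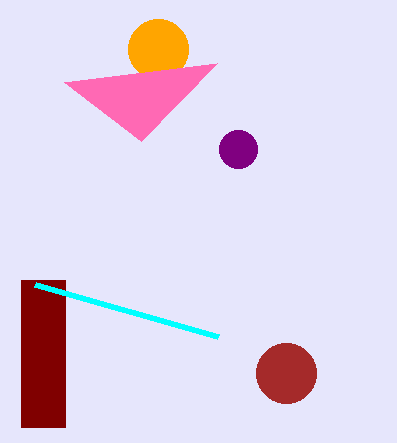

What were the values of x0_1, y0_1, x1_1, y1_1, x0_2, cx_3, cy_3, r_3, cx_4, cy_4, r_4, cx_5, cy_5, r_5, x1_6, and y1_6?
x0_1 = 21; y0_1 = 280; x1_1 = 65; y1_1 = 427; x0_2 = 35; cx_3 = 286; cy_3 = 373; r_3 = 30; cx_4 = 158; cy_4 = 49; r_4 = 30; cx_5 = 238; cy_5 = 149; r_5 = 19; x1_6 = 217; y1_6 = 63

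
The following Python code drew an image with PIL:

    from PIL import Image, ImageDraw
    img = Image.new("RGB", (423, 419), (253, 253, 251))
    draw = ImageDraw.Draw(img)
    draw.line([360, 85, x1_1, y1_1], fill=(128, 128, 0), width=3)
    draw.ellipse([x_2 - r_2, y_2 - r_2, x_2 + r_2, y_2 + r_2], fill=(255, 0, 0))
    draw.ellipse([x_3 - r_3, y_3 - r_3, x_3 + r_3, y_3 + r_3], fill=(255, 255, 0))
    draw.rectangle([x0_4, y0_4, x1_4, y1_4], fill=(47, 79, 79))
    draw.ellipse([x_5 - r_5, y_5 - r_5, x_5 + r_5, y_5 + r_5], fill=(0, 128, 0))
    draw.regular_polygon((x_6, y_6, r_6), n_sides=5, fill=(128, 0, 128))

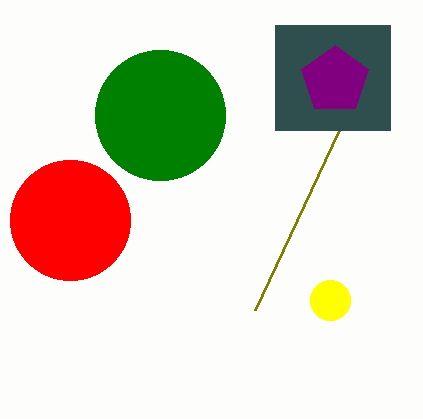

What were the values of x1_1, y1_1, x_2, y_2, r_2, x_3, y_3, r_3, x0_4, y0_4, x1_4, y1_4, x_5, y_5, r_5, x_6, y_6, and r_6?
x1_1 = 255, y1_1 = 310, x_2 = 70, y_2 = 220, r_2 = 60, x_3 = 330, y_3 = 300, r_3 = 20, x0_4 = 275, y0_4 = 25, x1_4 = 390, y1_4 = 130, x_5 = 160, y_5 = 115, r_5 = 65, x_6 = 335, y_6 = 80, r_6 = 35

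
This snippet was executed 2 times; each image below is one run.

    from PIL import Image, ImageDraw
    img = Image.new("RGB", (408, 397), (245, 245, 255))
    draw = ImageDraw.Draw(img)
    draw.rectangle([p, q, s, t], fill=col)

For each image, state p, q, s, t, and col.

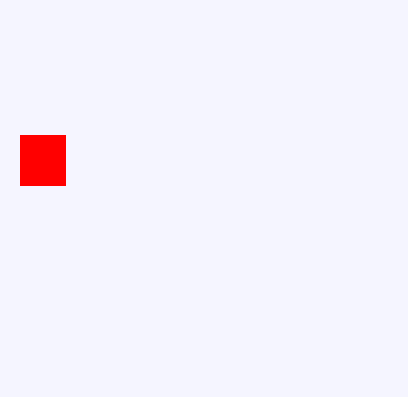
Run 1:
p = 20; q = 135; s = 65; t = 185; col = 'red'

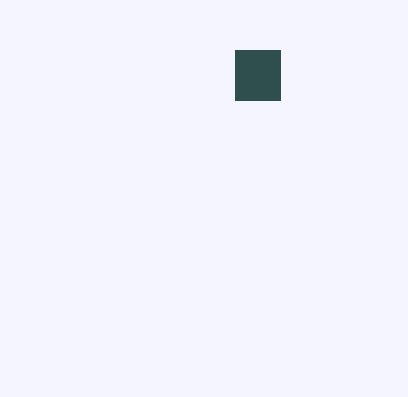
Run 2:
p = 235, q = 50, s = 280, t = 100, col = 'darkslategray'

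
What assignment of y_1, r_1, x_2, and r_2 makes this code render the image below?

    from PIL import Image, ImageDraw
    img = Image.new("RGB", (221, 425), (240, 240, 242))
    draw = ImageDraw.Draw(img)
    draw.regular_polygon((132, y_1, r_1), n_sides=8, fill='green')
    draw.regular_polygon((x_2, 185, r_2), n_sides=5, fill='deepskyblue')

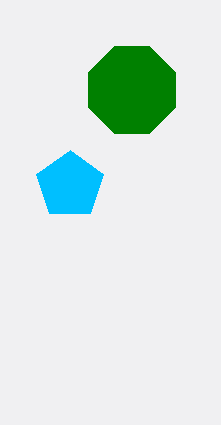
y_1 = 90
r_1 = 47
x_2 = 70
r_2 = 35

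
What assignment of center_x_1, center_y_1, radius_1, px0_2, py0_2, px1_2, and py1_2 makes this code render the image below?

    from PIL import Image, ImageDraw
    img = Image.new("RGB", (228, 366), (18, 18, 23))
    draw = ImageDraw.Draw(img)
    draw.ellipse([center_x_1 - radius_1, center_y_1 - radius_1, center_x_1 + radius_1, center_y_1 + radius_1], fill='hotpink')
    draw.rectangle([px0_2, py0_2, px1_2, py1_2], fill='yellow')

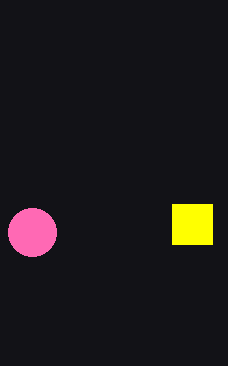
center_x_1 = 32
center_y_1 = 232
radius_1 = 24
px0_2 = 172
py0_2 = 204
px1_2 = 212
py1_2 = 244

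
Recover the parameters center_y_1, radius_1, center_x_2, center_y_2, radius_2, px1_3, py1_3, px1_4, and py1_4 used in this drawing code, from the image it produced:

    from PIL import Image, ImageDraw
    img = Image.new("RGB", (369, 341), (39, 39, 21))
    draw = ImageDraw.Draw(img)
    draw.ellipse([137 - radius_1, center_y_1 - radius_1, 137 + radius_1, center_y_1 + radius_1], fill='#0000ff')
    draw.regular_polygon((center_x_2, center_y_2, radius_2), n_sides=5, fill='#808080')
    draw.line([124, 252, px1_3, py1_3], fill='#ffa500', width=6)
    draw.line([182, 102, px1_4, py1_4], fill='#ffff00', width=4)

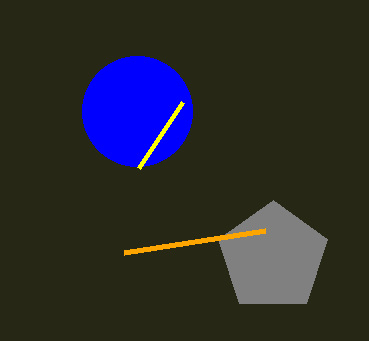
center_y_1 = 111
radius_1 = 55
center_x_2 = 273
center_y_2 = 257
radius_2 = 57
px1_3 = 265
py1_3 = 230
px1_4 = 138
py1_4 = 168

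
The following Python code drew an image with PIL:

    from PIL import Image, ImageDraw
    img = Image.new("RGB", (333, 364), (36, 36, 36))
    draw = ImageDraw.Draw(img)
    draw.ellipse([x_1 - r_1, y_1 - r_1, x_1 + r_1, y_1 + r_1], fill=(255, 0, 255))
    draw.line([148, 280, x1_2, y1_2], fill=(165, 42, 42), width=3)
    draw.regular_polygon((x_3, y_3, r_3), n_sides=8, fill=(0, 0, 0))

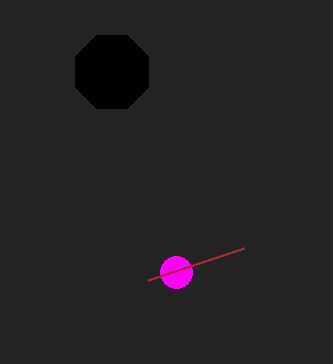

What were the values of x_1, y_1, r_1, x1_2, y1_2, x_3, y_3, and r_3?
x_1 = 176; y_1 = 272; r_1 = 16; x1_2 = 244; y1_2 = 248; x_3 = 112; y_3 = 72; r_3 = 40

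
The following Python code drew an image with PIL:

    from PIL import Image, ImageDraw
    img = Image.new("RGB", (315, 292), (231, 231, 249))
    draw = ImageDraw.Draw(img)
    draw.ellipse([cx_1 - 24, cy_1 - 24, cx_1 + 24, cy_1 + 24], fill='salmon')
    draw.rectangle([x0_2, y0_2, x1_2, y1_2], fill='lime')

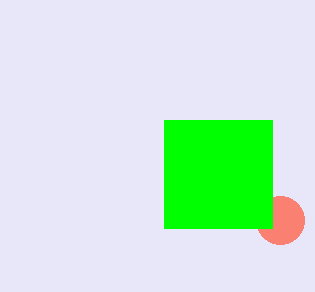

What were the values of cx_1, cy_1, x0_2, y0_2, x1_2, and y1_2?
cx_1 = 280, cy_1 = 220, x0_2 = 164, y0_2 = 120, x1_2 = 272, y1_2 = 228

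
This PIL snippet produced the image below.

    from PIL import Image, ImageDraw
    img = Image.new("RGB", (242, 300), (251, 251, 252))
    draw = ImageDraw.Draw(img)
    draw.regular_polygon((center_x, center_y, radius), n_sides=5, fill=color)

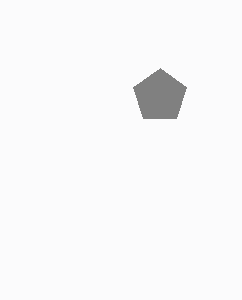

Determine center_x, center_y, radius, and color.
center_x = 160
center_y = 96
radius = 28
color = 'gray'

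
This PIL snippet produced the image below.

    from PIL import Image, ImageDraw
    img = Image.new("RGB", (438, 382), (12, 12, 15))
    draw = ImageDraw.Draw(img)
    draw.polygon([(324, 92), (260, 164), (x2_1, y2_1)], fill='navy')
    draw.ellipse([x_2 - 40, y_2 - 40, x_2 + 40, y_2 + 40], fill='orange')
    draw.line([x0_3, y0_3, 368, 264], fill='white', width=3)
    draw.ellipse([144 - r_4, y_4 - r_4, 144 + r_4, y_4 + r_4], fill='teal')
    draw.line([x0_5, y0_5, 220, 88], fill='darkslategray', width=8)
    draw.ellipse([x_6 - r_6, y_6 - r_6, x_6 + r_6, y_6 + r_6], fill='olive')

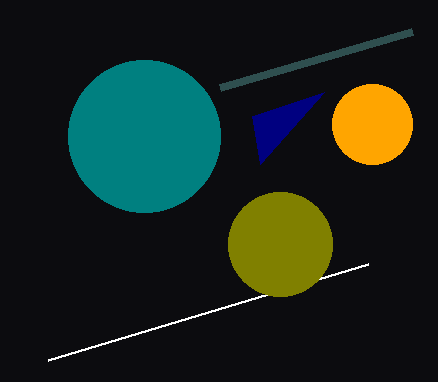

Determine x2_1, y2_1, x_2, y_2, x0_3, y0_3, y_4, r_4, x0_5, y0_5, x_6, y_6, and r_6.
x2_1 = 252
y2_1 = 116
x_2 = 372
y_2 = 124
x0_3 = 48
y0_3 = 360
y_4 = 136
r_4 = 76
x0_5 = 412
y0_5 = 32
x_6 = 280
y_6 = 244
r_6 = 52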